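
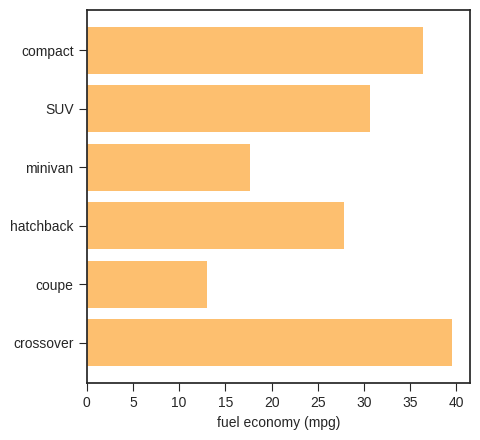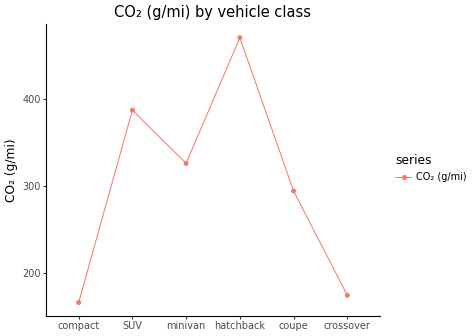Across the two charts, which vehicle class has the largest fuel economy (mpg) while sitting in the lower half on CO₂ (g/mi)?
Chart 2 median CO₂ (g/mi) ≈ 300; below-median vehicle classes: compact, coupe, crossover. Among those, crossover has the highest fuel economy (mpg) (≈ 40).

crossover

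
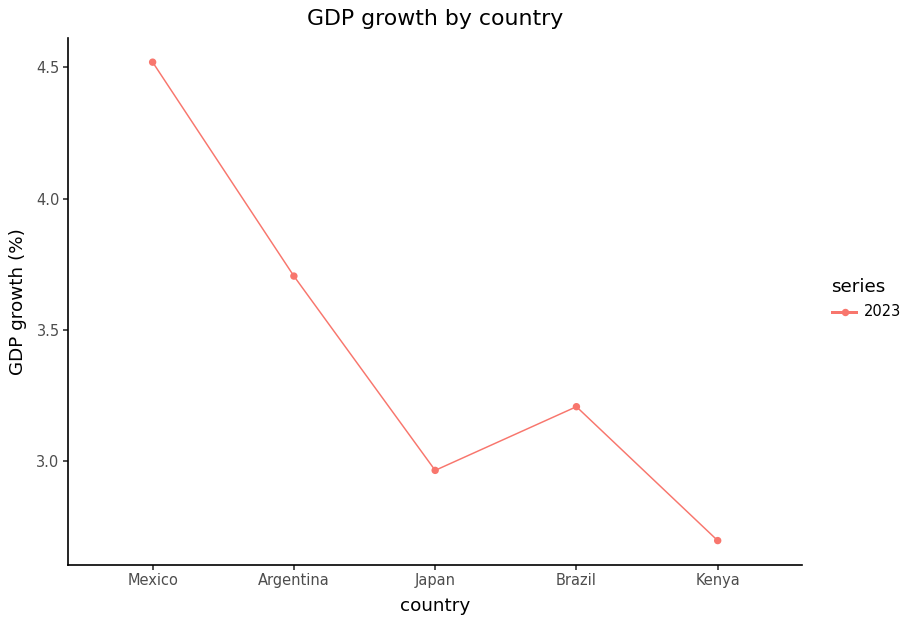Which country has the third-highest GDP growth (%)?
Brazil

Top 4: Mexico ≈ 4.6, Argentina ≈ 3.8, Brazil ≈ 3.2, Japan ≈ 3.0.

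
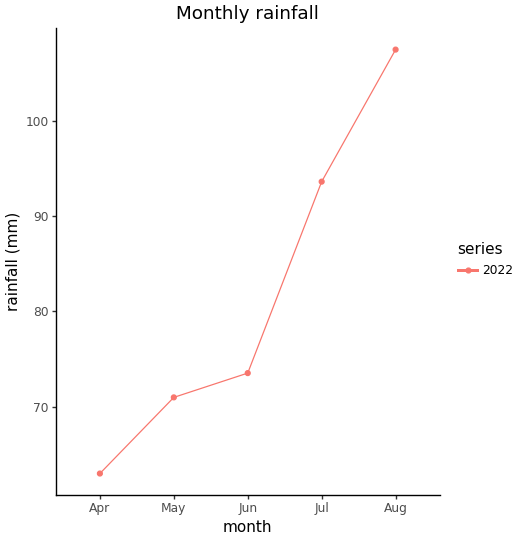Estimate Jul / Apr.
Jul ≈ 95, Apr ≈ 65; 95/65 ≈ 1.46.

≈ 1.46×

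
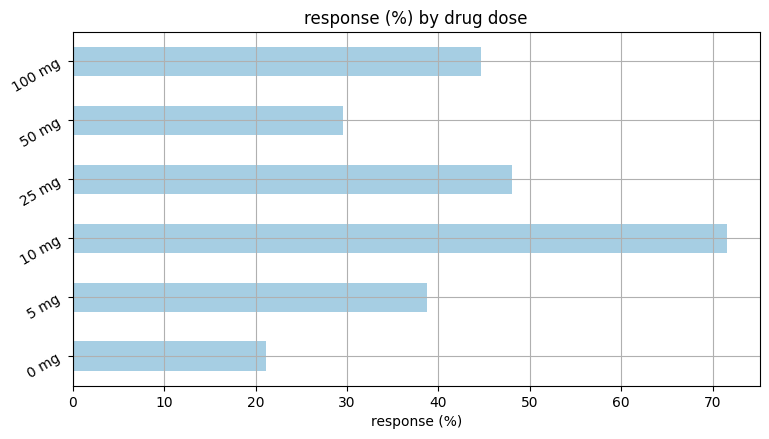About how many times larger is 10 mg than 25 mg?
≈ 1.4×

10 mg ≈ 70, 25 mg ≈ 50; 70/50 ≈ 1.4.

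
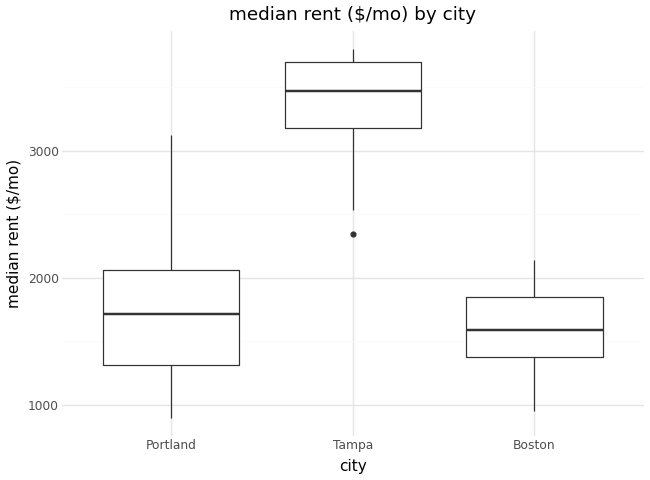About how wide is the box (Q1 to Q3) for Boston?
≈ 400

Q3 ≈ 1800, Q1 ≈ 1400; IQR ≈ 400.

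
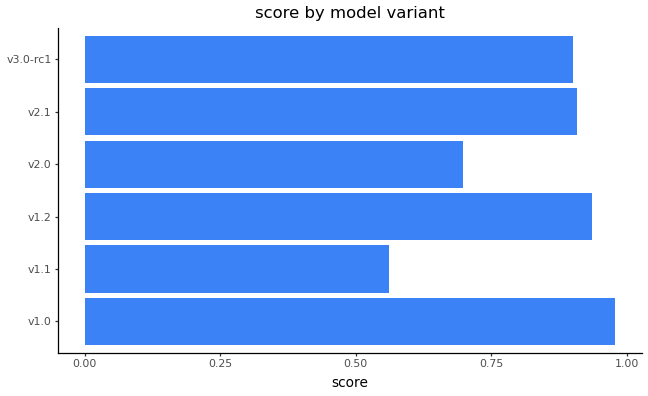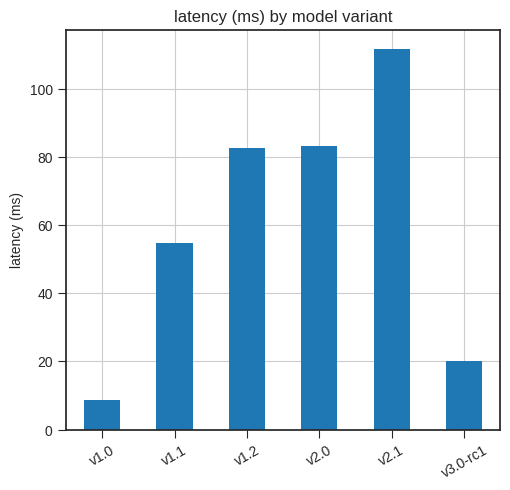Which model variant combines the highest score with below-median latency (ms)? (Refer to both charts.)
Chart 2 median latency (ms) ≈ 60; below-median model variants: v1.0, v1.1, v3.0-rc1. Among those, v1.0 has the highest score (≈ 1).

v1.0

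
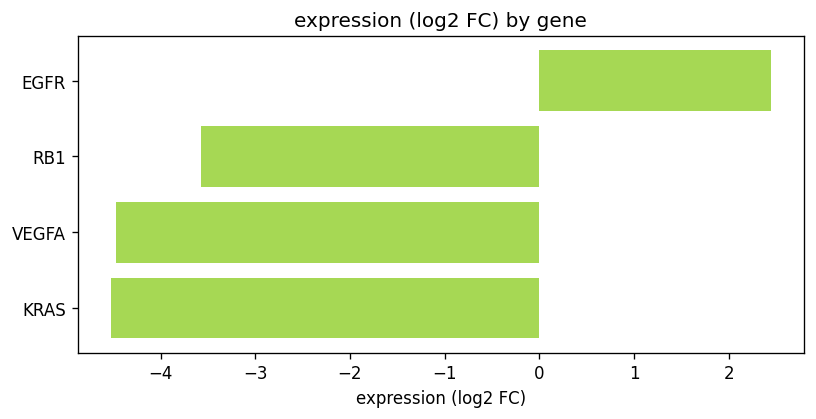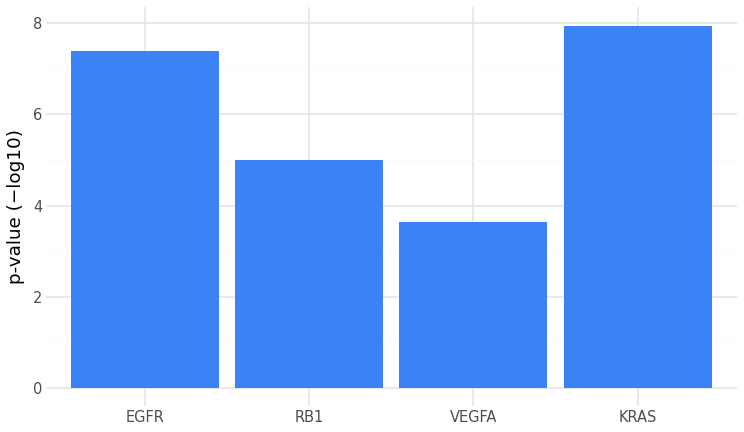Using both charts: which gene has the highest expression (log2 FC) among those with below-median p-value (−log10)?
RB1

Chart 2 median p-value (−log10) ≈ 6; below-median genes: RB1, VEGFA. Among those, RB1 has the highest expression (log2 FC) (≈ -3.5).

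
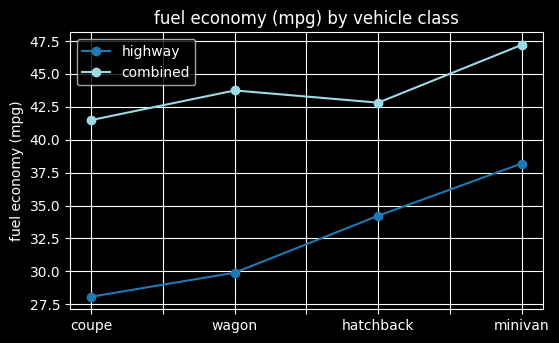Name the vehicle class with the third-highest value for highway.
Top 4 for highway: minivan ≈ 38, hatchback ≈ 34, wagon ≈ 30, coupe ≈ 28.

wagon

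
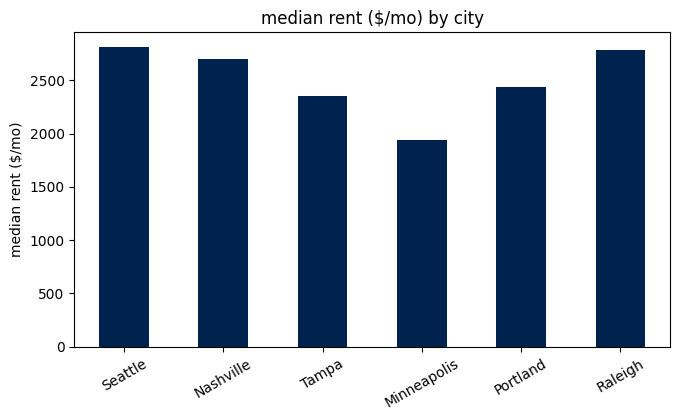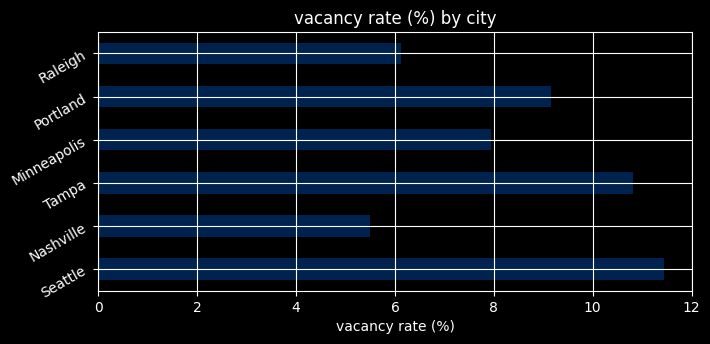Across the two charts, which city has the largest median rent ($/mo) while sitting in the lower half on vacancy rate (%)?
Raleigh

Chart 2 median vacancy rate (%) ≈ 8; below-median cities: Nashville, Minneapolis, Raleigh. Among those, Raleigh has the highest median rent ($/mo) (≈ 3000).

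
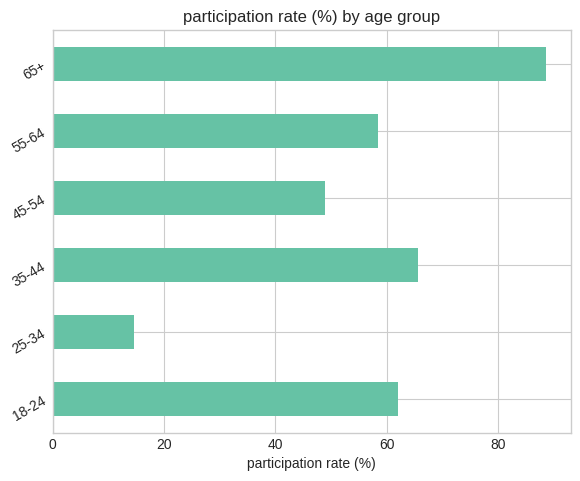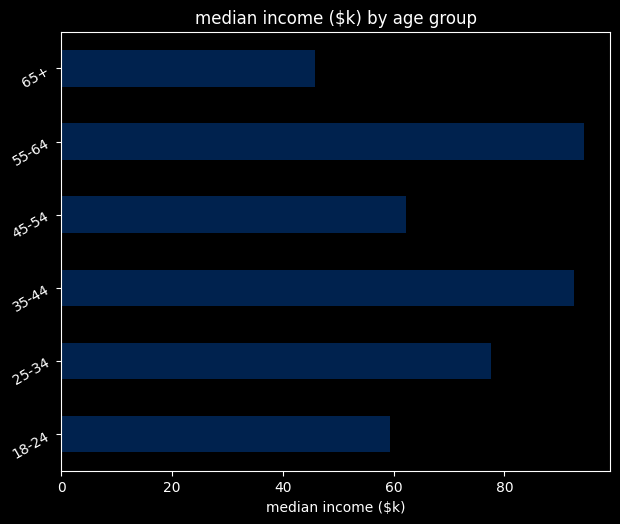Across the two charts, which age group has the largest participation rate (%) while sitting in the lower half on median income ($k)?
Chart 2 median median income ($k) ≈ 70; below-median age groups: 18-24, 45-54, 65+. Among those, 65+ has the highest participation rate (%) (≈ 90).

65+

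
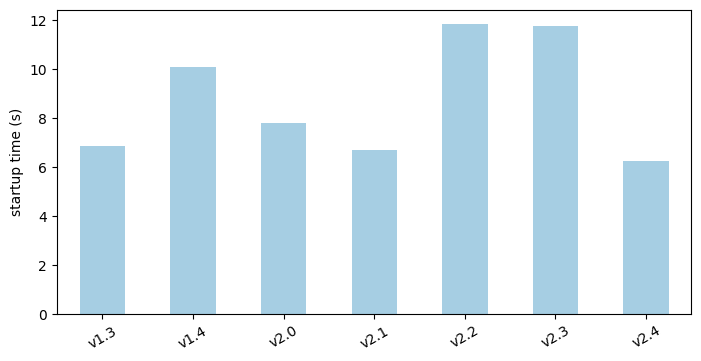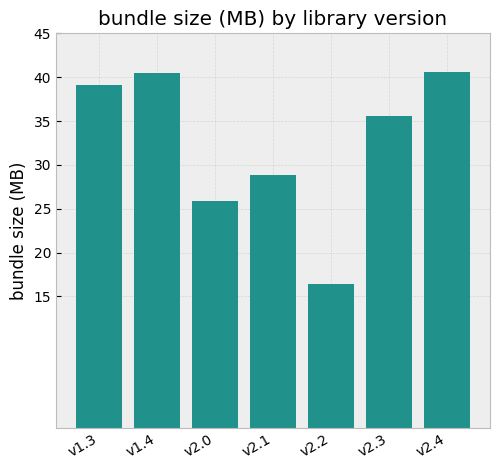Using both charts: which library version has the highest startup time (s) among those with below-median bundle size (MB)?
v2.2

Chart 2 median bundle size (MB) ≈ 35; below-median library versions: v2.0, v2.1, v2.2. Among those, v2.2 has the highest startup time (s) (≈ 12).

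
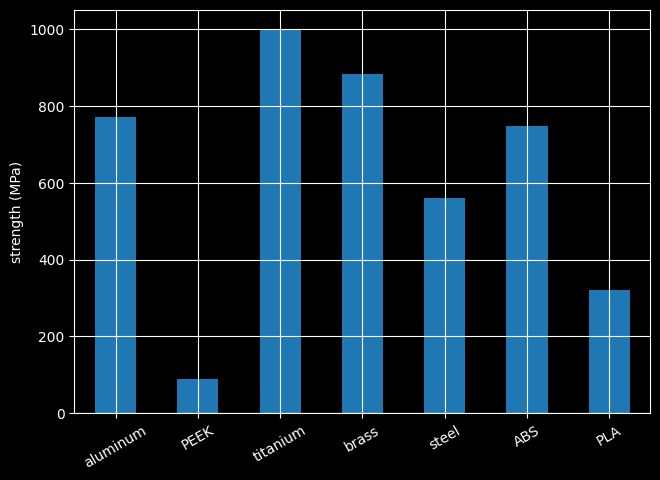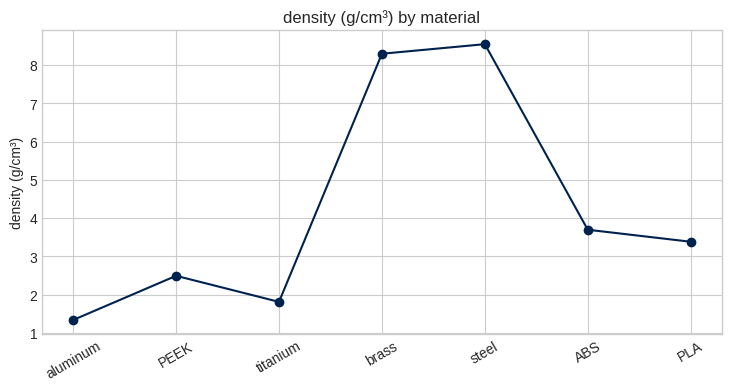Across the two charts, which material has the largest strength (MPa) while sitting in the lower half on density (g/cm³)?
titanium

Chart 2 median density (g/cm³) ≈ 3; below-median materials: aluminum, PEEK, titanium. Among those, titanium has the highest strength (MPa) (≈ 1000).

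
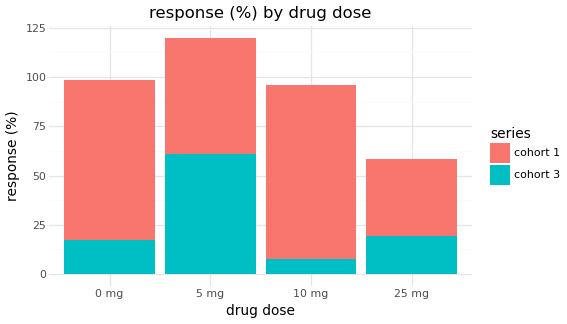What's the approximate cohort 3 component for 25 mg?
cohort 3 top ≈ 20, bottom ≈ 0; segment ≈ 20.

≈ 20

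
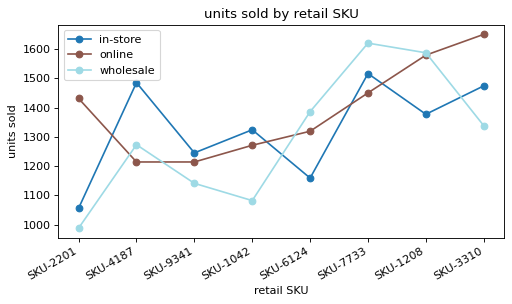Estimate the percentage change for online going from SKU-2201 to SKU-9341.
SKU-2201 ≈ 1400, SKU-9341 ≈ 1200; (1200 − 1400) / 1400 ≈ -14.3%.

≈ -14.3%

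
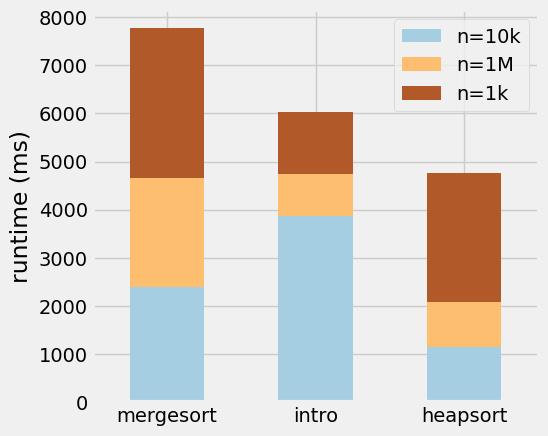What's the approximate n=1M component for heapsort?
n=1M top ≈ 2000, bottom ≈ 1000; segment ≈ 1000.

≈ 1000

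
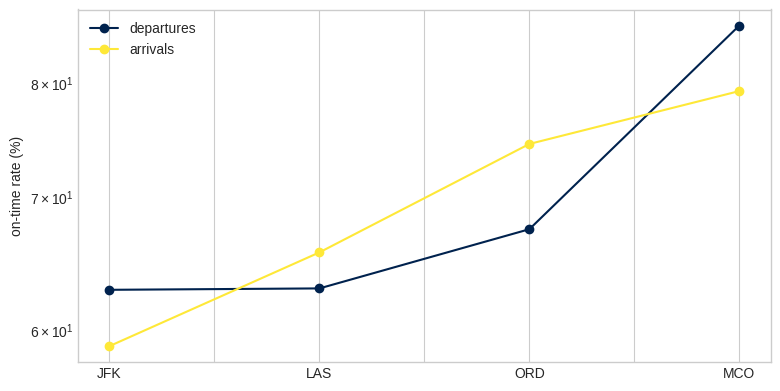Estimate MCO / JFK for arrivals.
≈ 1.33×

MCO ≈ 80, JFK ≈ 60; 80/60 ≈ 1.33.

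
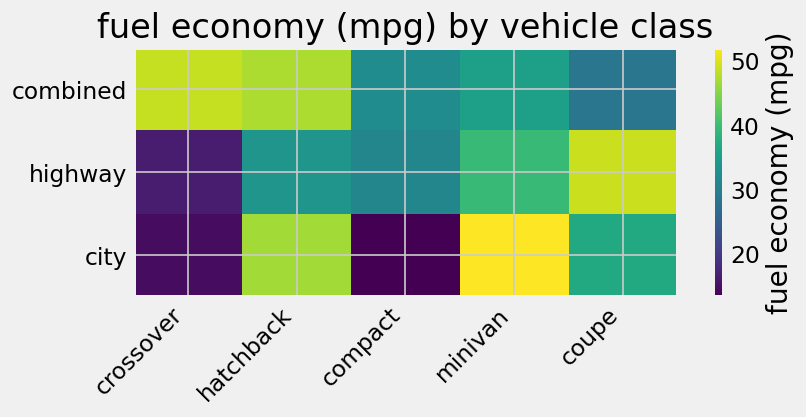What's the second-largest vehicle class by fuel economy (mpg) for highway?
Top 3 for highway: coupe ≈ 50, minivan ≈ 40, hatchback ≈ 35.

minivan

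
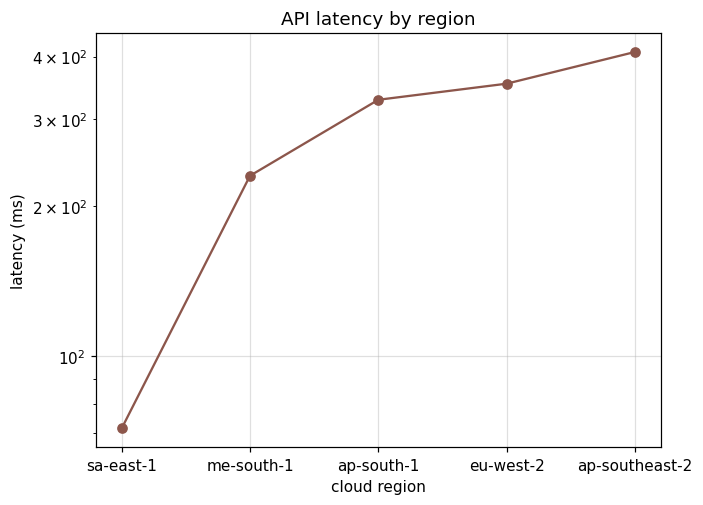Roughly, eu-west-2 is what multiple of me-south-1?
eu-west-2 ≈ 350, me-south-1 ≈ 250; 350/250 ≈ 1.4.

≈ 1.4×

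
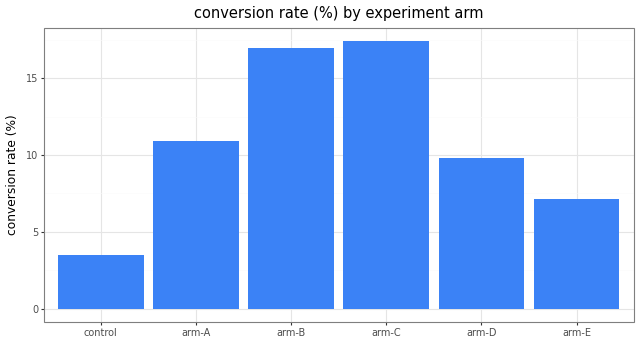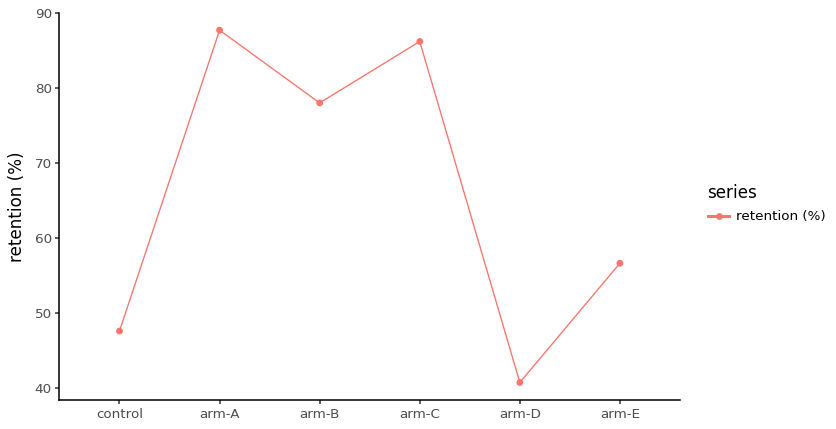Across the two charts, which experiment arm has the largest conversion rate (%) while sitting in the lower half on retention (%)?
arm-D

Chart 2 median retention (%) ≈ 70; below-median experiment arms: control, arm-D, arm-E. Among those, arm-D has the highest conversion rate (%) (≈ 10).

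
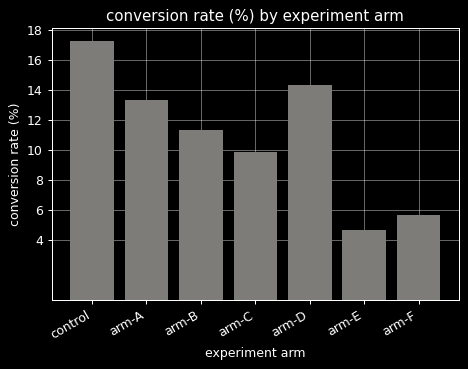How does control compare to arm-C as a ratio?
control ≈ 18, arm-C ≈ 10; 18/10 ≈ 1.8.

≈ 1.8×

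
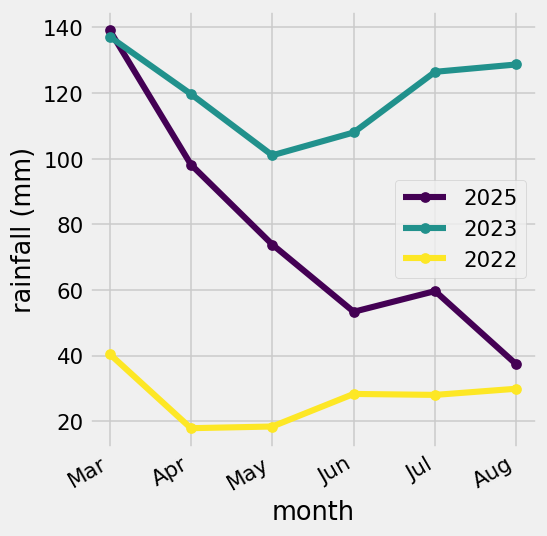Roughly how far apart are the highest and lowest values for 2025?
≈ 100

Max Mar ≈ 140, min Aug ≈ 40; range ≈ 100.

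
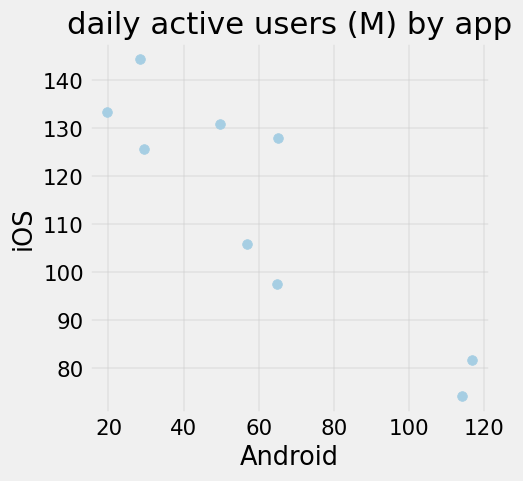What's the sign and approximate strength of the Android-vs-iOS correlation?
negative, strong

Points are negatively correlated; strong (|r| ≈ 0.9).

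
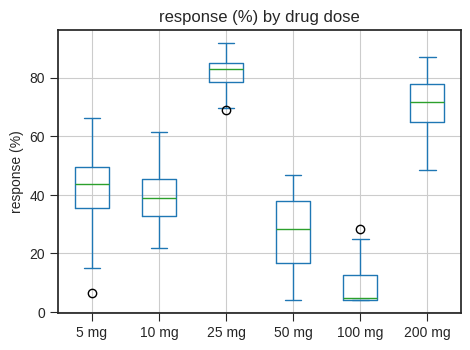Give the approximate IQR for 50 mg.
Q3 ≈ 40, Q1 ≈ 20; IQR ≈ 20.

≈ 20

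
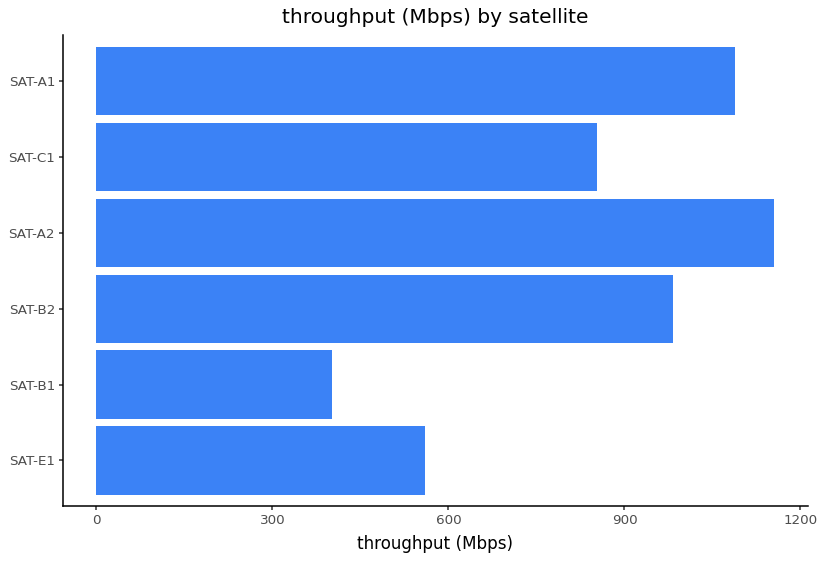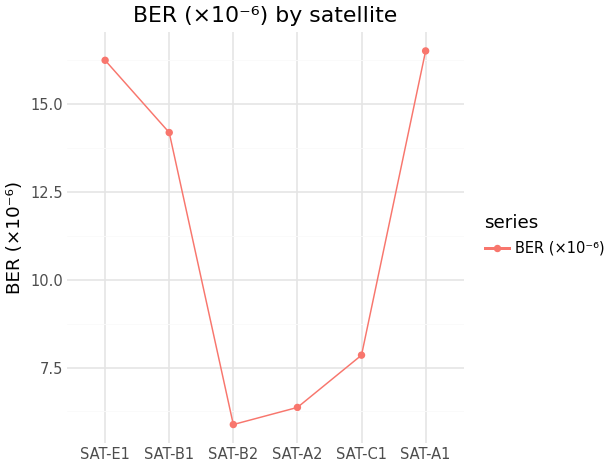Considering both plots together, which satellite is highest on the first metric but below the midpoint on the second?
SAT-A2

Chart 2 median BER (×10⁻⁶) ≈ 12; below-median satellites: SAT-B2, SAT-A2, SAT-C1. Among those, SAT-A2 has the highest throughput (Mbps) (≈ 1200).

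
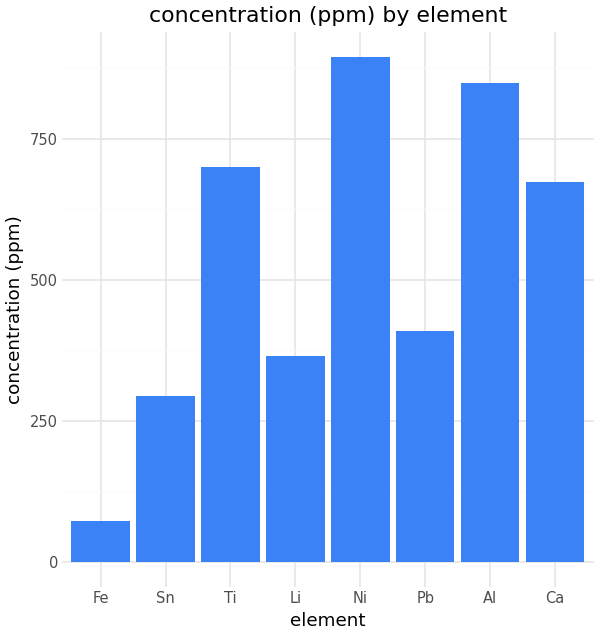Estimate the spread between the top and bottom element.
≈ 800

Max Ni ≈ 900, min Fe ≈ 100; range ≈ 800.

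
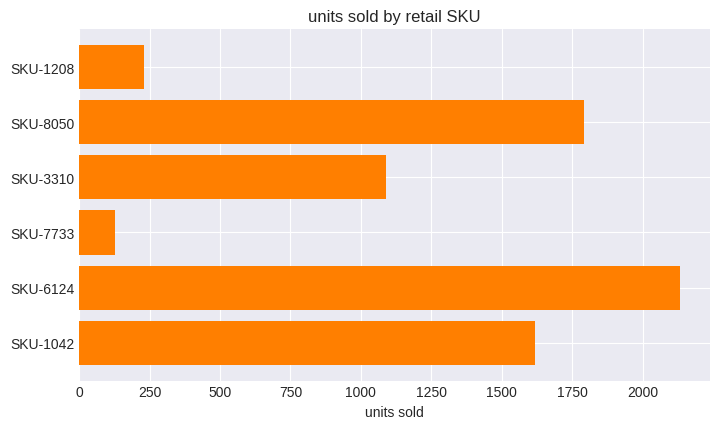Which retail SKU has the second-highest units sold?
SKU-8050

Top 3: SKU-6124 ≈ 2200, SKU-8050 ≈ 1800, SKU-1042 ≈ 1600.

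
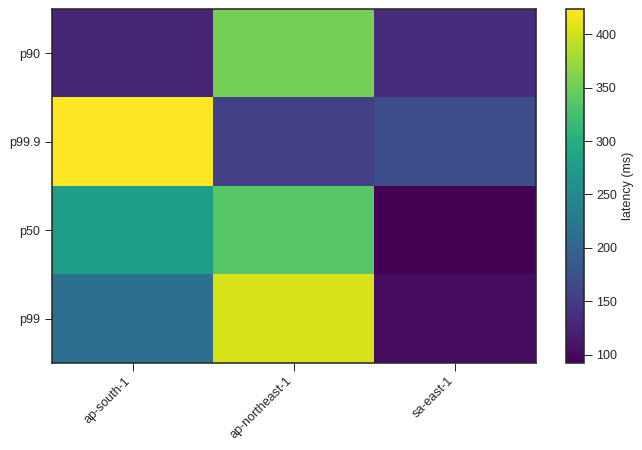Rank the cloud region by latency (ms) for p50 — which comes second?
ap-south-1

Top 3 for p50: ap-northeast-1 ≈ 350, ap-south-1 ≈ 300, sa-east-1 ≈ 100.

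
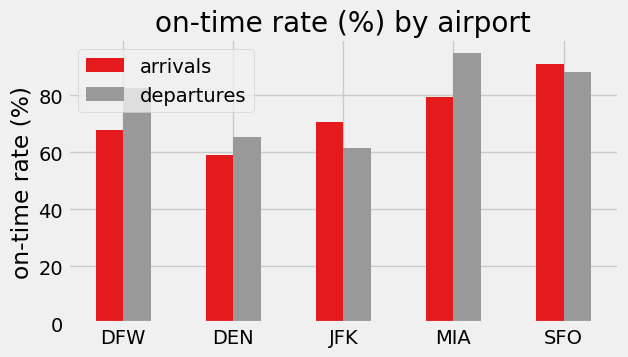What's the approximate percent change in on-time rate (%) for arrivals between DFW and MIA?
DFW ≈ 70, MIA ≈ 80; (80 − 70) / 70 ≈ +14.3%.

≈ +14.3%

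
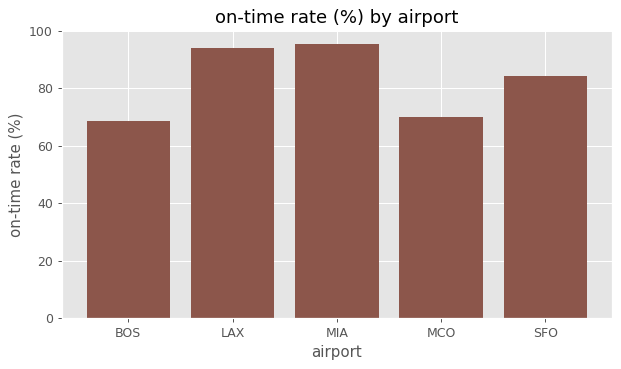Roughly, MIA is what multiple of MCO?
≈ 1.43×

MIA ≈ 100, MCO ≈ 70; 100/70 ≈ 1.43.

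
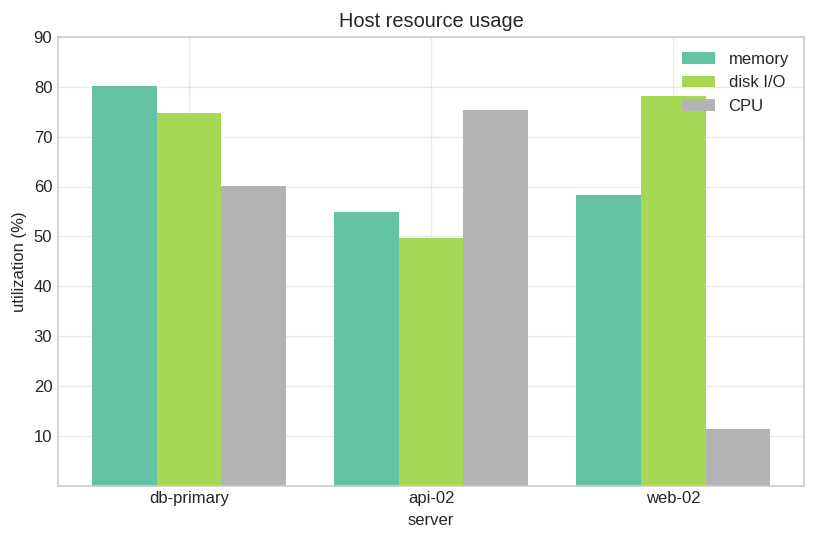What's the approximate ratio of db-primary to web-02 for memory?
db-primary ≈ 80, web-02 ≈ 60; 80/60 ≈ 1.33.

≈ 1.33×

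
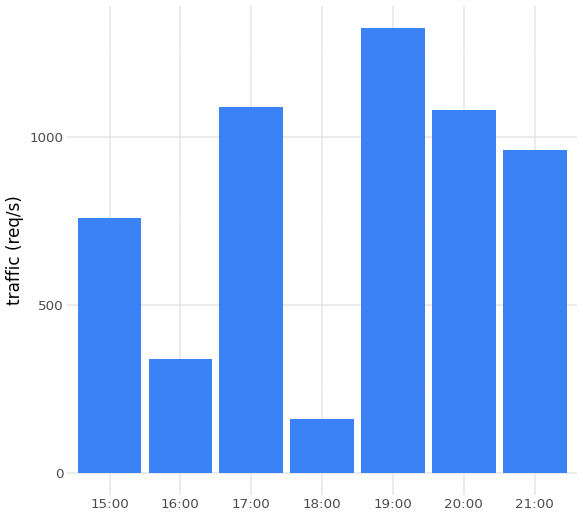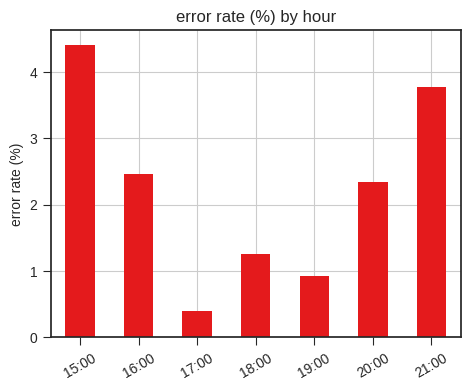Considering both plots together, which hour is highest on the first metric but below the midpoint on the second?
19:00

Chart 2 median error rate (%) ≈ 2.5; below-median hours: 17:00, 18:00, 19:00. Among those, 19:00 has the highest traffic (req/s) (≈ 1400).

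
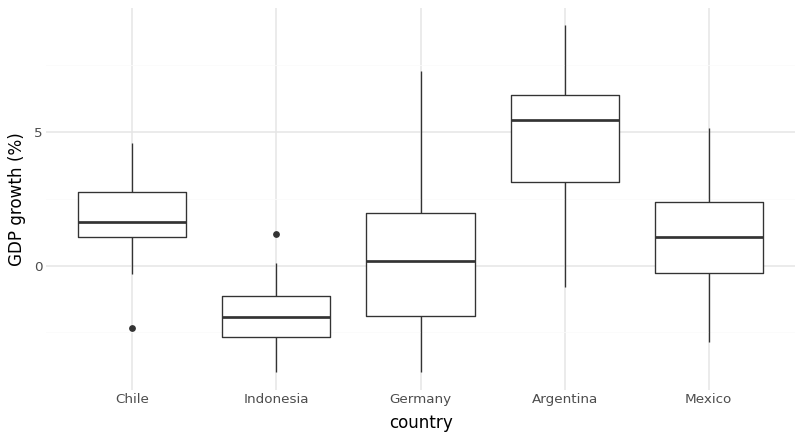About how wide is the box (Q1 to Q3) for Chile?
Q3 ≈ 3.0, Q1 ≈ 1.0; IQR ≈ 2.0.

≈ 2.0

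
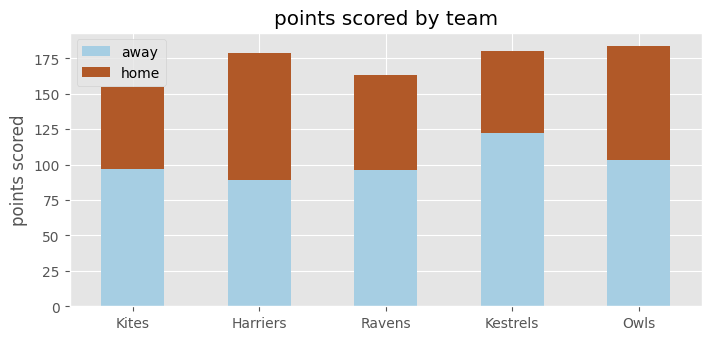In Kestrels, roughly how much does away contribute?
away top ≈ 120, bottom ≈ 0; segment ≈ 120.

≈ 120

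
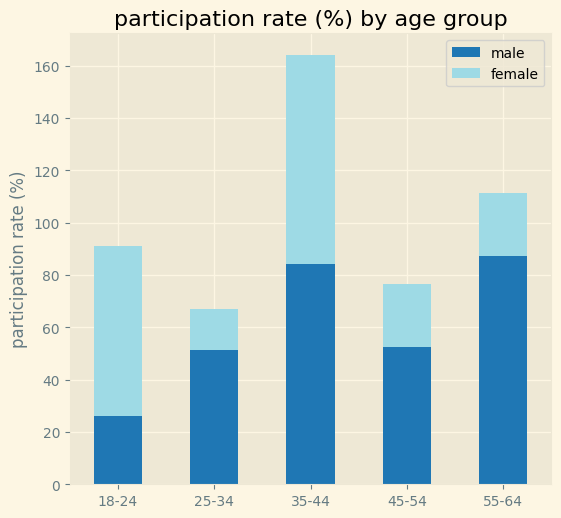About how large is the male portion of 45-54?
male top ≈ 60, bottom ≈ 0; segment ≈ 60.

≈ 60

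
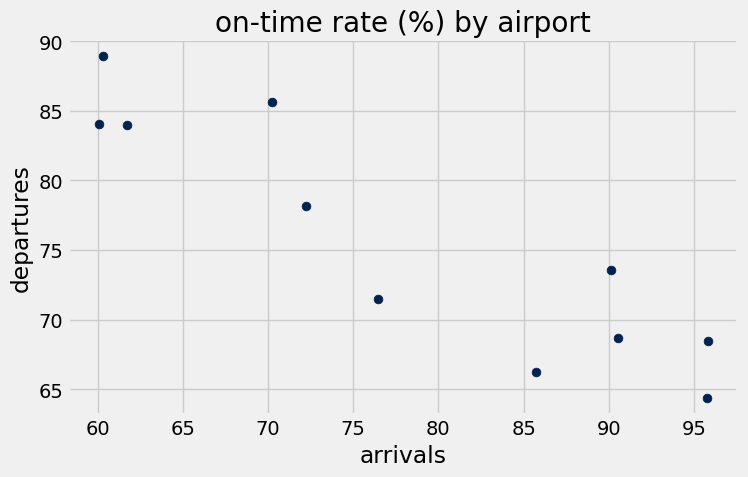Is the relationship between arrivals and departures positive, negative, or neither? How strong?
negative, strong

Points are negatively correlated; strong (|r| ≈ 0.9).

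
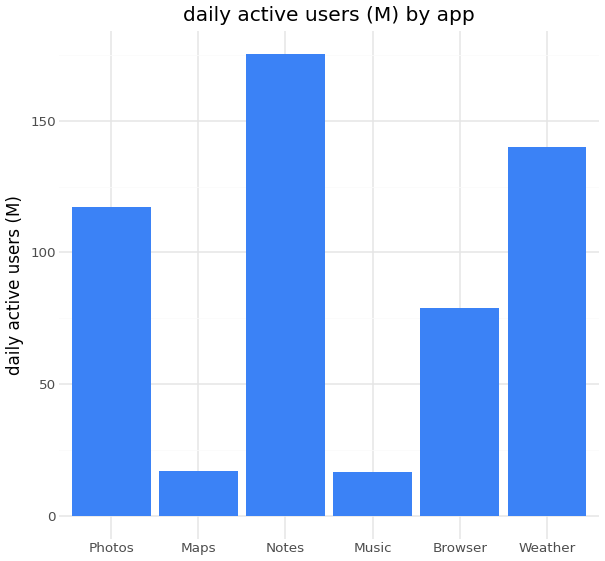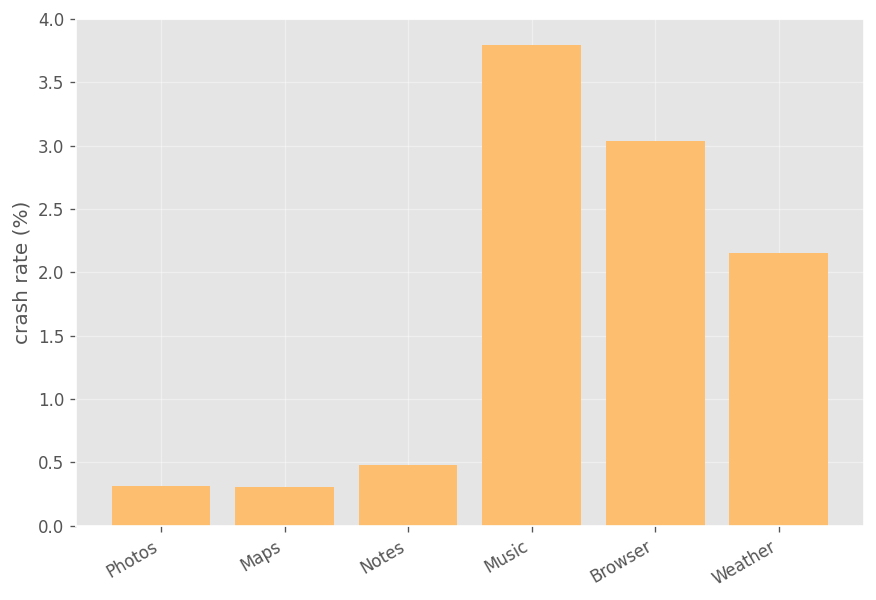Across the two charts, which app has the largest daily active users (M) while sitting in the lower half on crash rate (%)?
Chart 2 median crash rate (%) ≈ 1.5; below-median apps: Photos, Maps, Notes. Among those, Notes has the highest daily active users (M) (≈ 180).

Notes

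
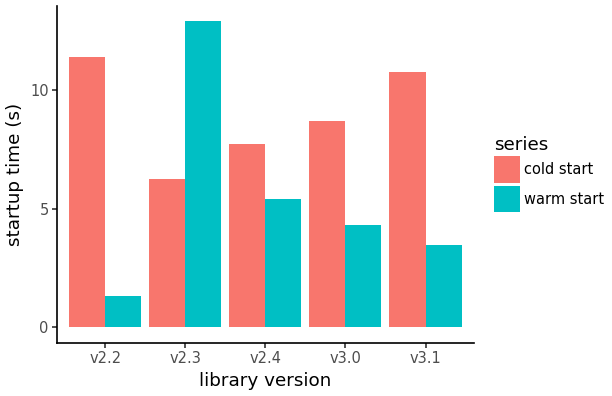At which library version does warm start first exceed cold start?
v2.2: warm start ≈ 2 vs cold start ≈ 12 (not yet); v2.3: warm start ≈ 12 vs cold start ≈ 6 (first crossover).

v2.3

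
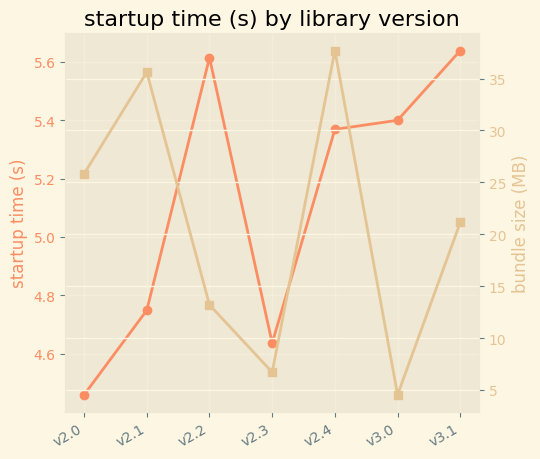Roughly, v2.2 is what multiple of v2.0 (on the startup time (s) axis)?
≈ 1.24×

v2.2 ≈ 5.6, v2.0 ≈ 4.5; 5.6/4.5 ≈ 1.24.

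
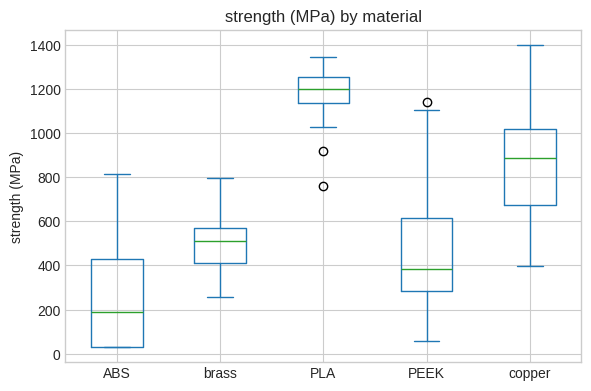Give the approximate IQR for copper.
≈ 300

Q3 ≈ 1000, Q1 ≈ 700; IQR ≈ 300.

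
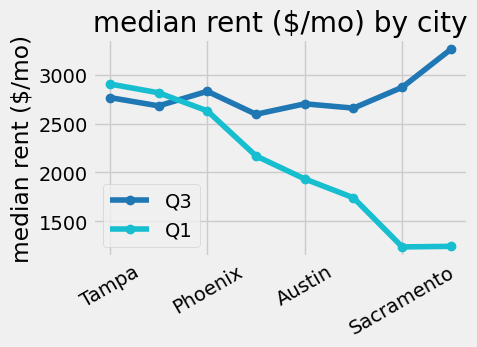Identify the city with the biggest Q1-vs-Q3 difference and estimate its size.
Denver, ≈ 2000 $/mo

Denver: Q1 ≈ 1200, Q3 ≈ 3200 → gap ≈ 2000. Next-largest (Sacramento) is only ≈ 1600.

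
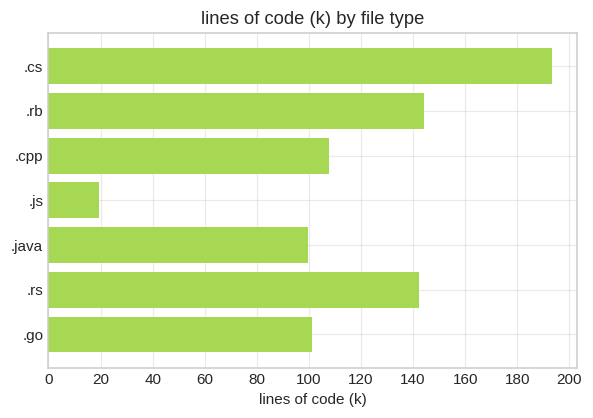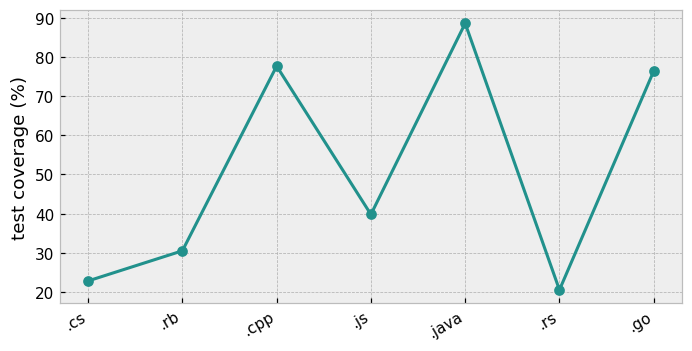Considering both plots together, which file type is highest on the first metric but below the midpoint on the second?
.cs

Chart 2 median test coverage (%) ≈ 40; below-median file types: .cs, .rb, .rs. Among those, .cs has the highest lines of code (k) (≈ 200).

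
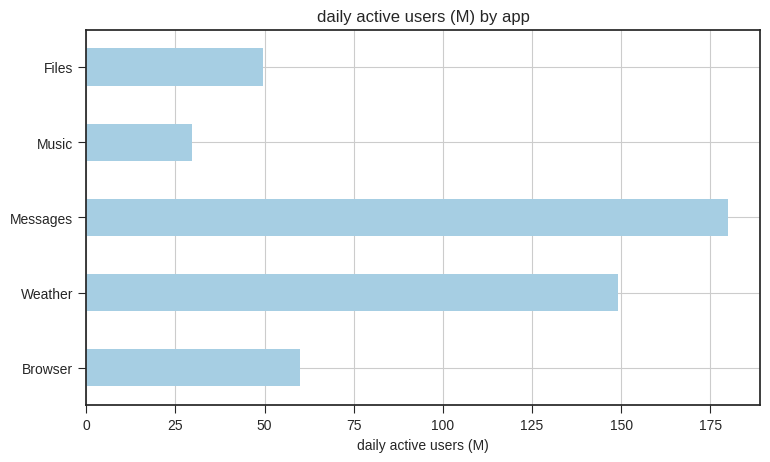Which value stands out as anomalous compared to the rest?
Messages ≈ 180; the rest sit between ≈ 20 and ≈ 140.

Messages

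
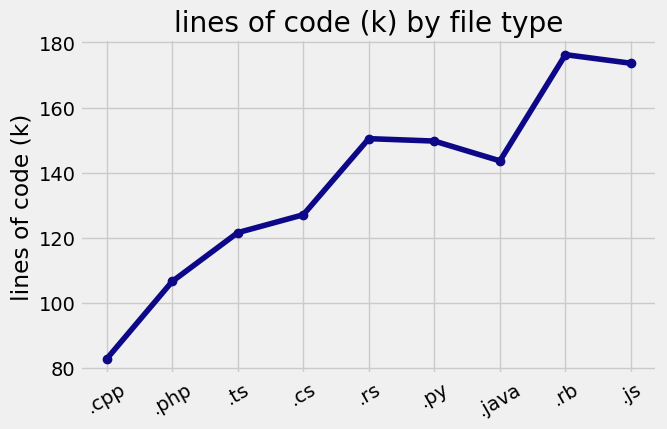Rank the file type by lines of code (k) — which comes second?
.js

Top 3: .rb ≈ 180, .js ≈ 170, .rs ≈ 150.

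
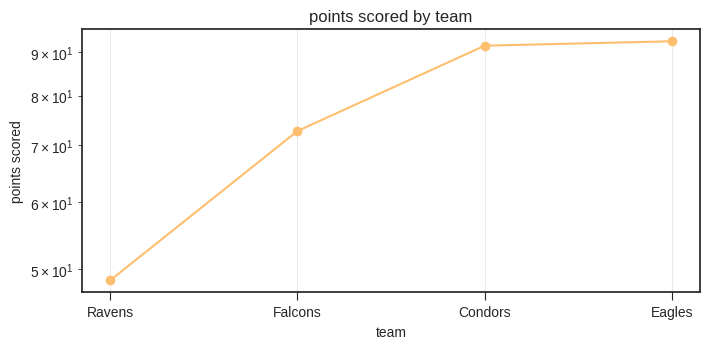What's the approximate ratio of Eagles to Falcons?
≈ 1.27×

Eagles ≈ 95, Falcons ≈ 75; 95/75 ≈ 1.27.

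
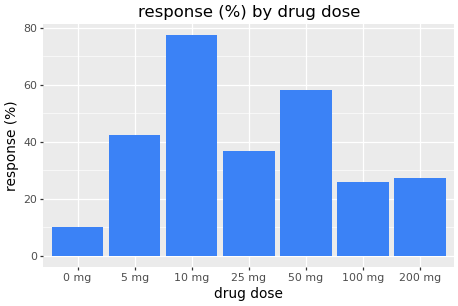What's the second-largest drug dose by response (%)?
50 mg

Top 3: 10 mg ≈ 80, 50 mg ≈ 60, 5 mg ≈ 40.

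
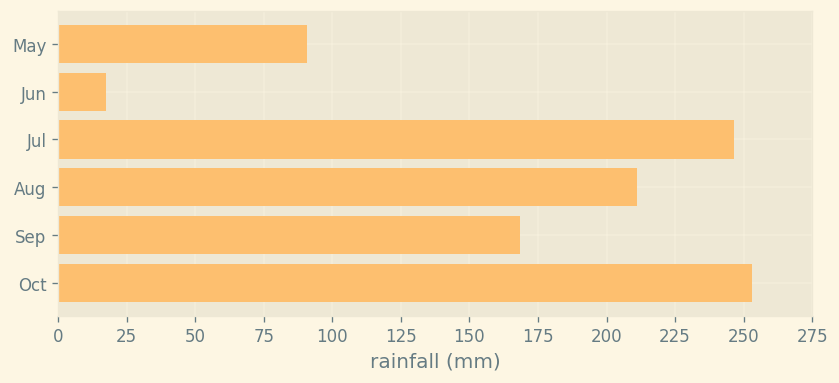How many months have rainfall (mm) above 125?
4

Above 125: Jul, Aug, Sep, Oct.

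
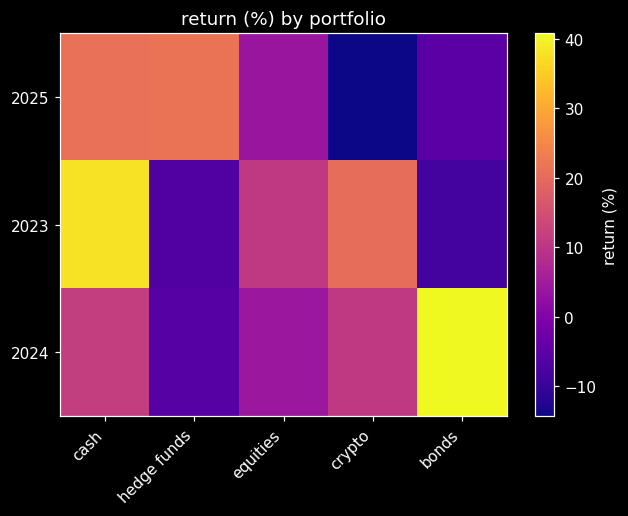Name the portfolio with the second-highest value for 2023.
crypto

Top 3 for 2023: cash ≈ 40, crypto ≈ 20, equities ≈ 10.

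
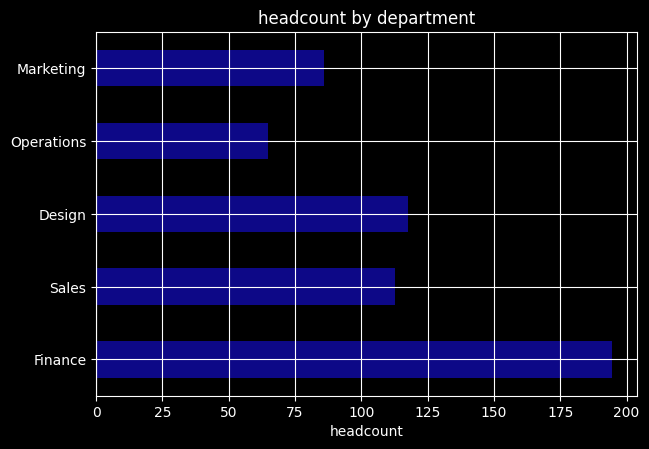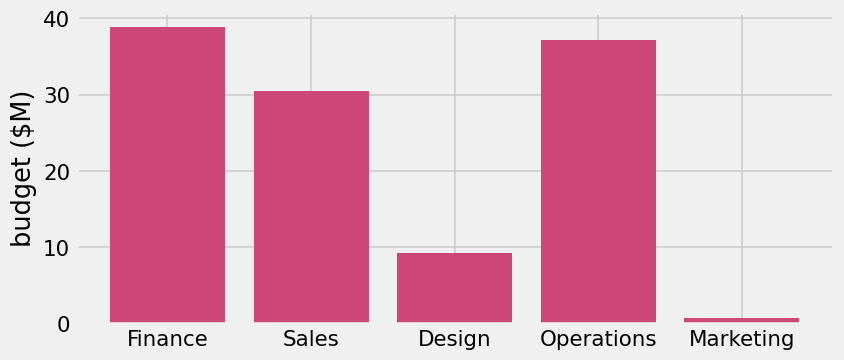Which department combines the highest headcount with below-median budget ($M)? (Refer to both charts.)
Chart 2 median budget ($M) ≈ 30; below-median departments: Design, Marketing. Among those, Design has the highest headcount (≈ 120).

Design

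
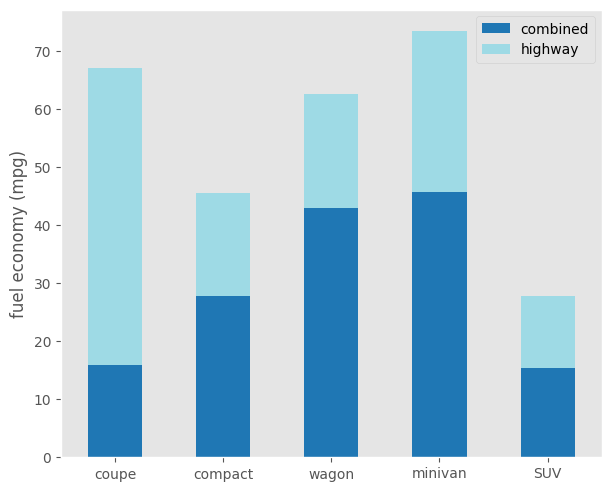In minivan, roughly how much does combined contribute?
combined top ≈ 50, bottom ≈ 0; segment ≈ 50.

≈ 50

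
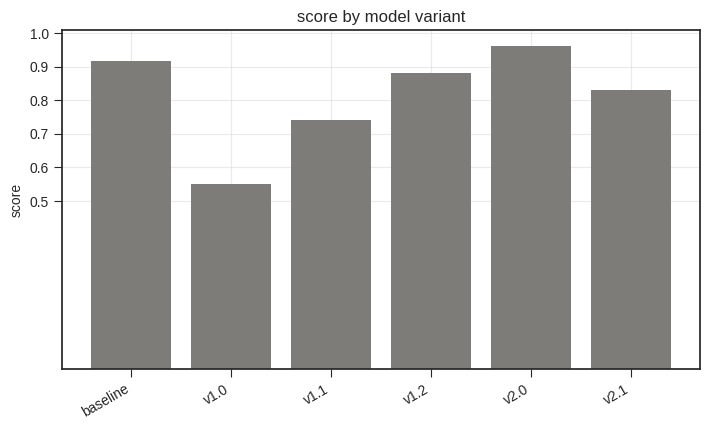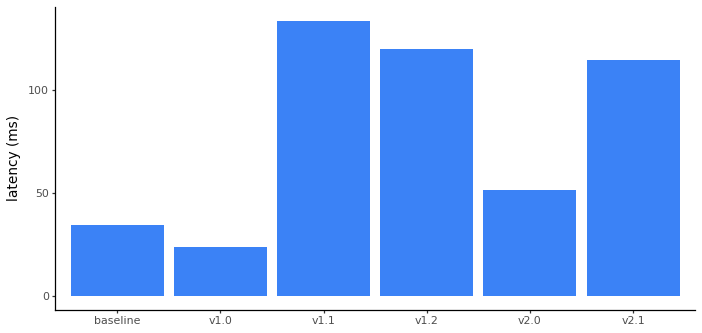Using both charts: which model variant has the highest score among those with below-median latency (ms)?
Chart 2 median latency (ms) ≈ 80; below-median model variants: baseline, v1.0, v2.0. Among those, v2.0 has the highest score (≈ 1).

v2.0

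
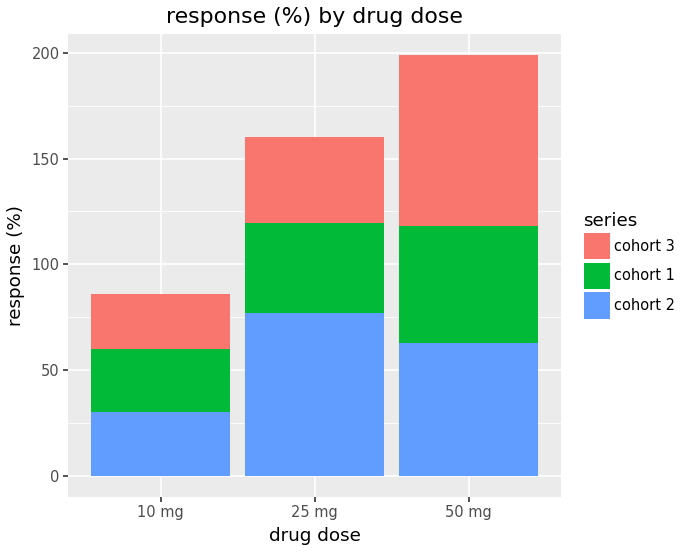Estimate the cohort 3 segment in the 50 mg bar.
cohort 3 top ≈ 200, bottom ≈ 120; segment ≈ 80.

≈ 80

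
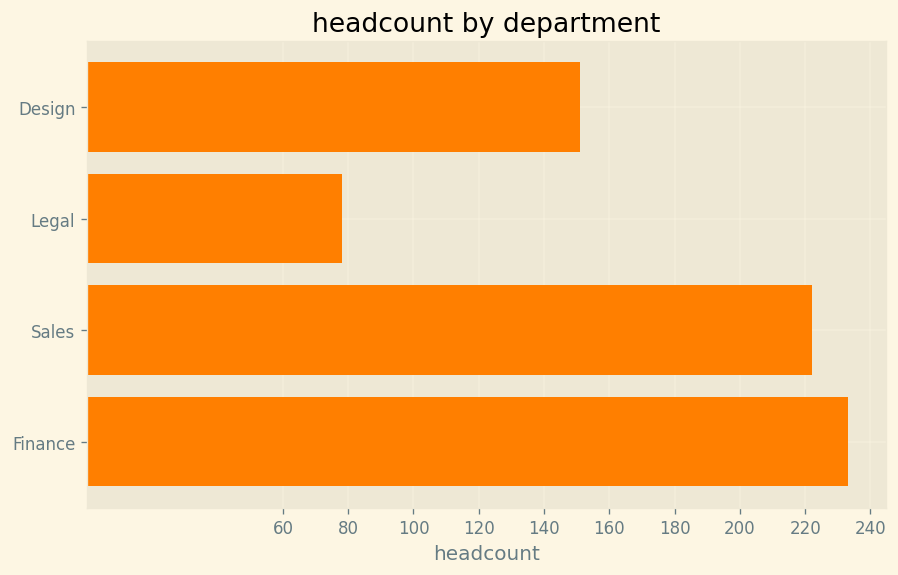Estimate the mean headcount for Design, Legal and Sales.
(160 + 80 + 220) / 3 ≈ 153.

≈ 153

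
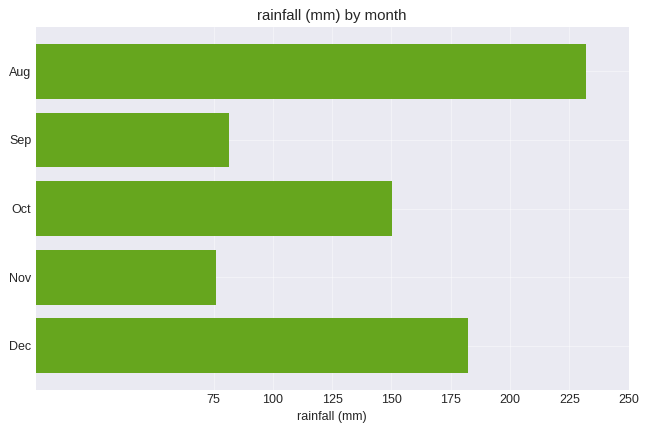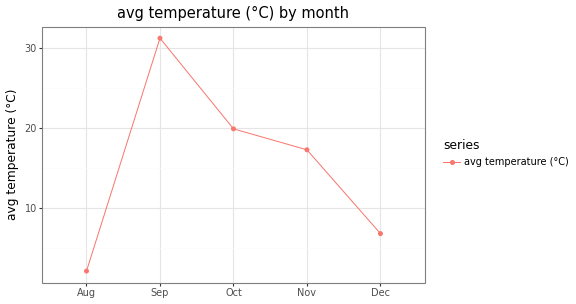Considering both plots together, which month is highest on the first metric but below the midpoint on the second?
Aug

Chart 2 median avg temperature (°C) ≈ 15; below-median months: Aug, Dec. Among those, Aug has the highest rainfall (mm) (≈ 225).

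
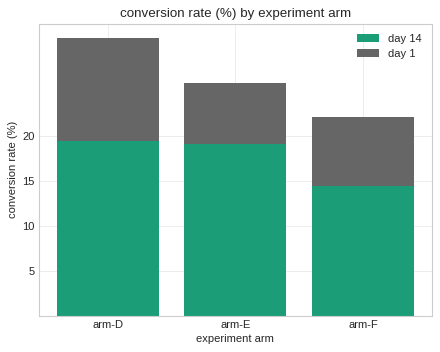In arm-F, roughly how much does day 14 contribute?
day 14 top ≈ 15, bottom ≈ 0; segment ≈ 15.

≈ 15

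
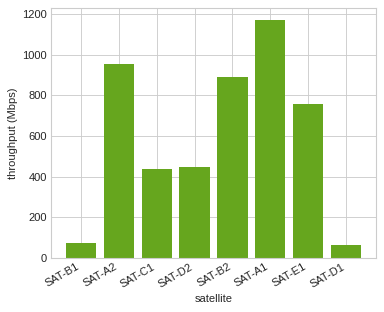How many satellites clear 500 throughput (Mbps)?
Above 500: SAT-A2, SAT-B2, SAT-A1, SAT-E1.

4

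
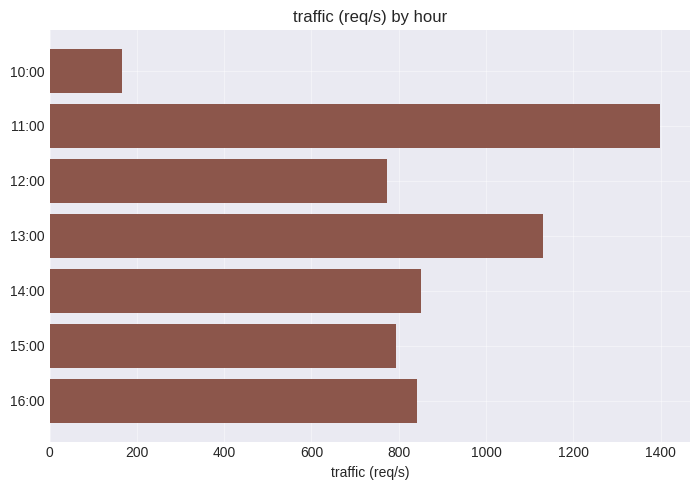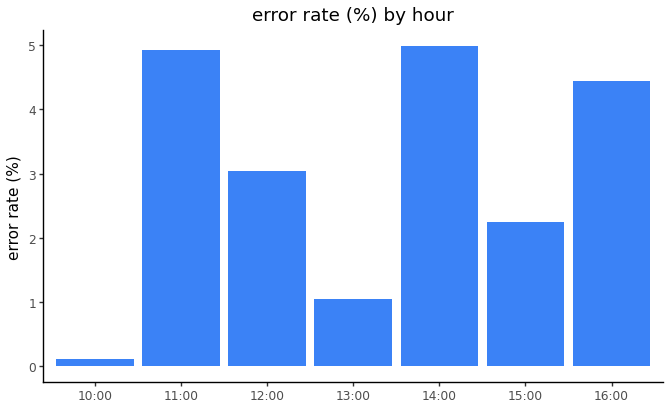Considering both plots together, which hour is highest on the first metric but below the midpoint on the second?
Chart 2 median error rate (%) ≈ 3; below-median hours: 10:00, 13:00, 15:00. Among those, 13:00 has the highest traffic (req/s) (≈ 1200).

13:00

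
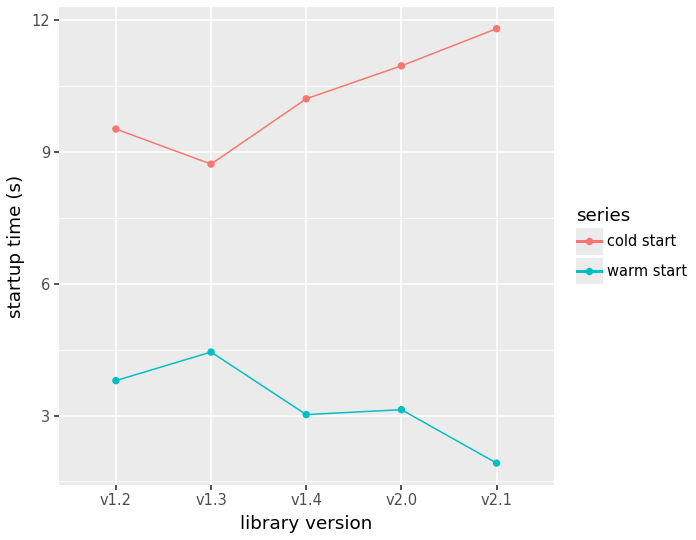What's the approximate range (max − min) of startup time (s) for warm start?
Max v1.3 ≈ 4, min v2.1 ≈ 2; range ≈ 2.

≈ 2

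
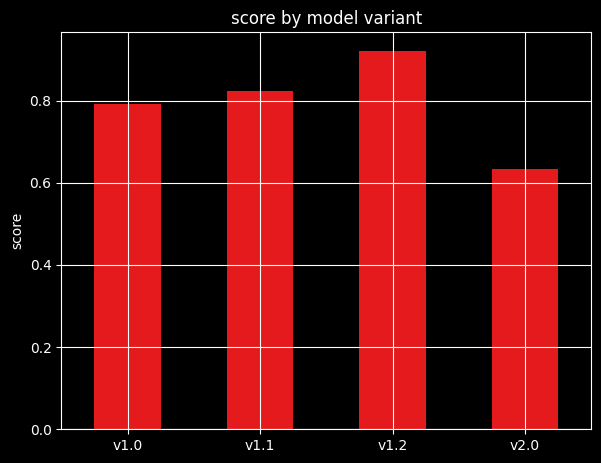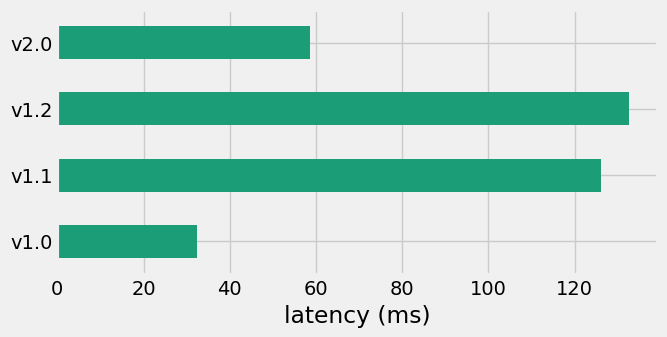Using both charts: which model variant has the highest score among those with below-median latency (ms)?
v1.0

Chart 2 median latency (ms) ≈ 100; below-median model variants: v1.0, v2.0. Among those, v1.0 has the highest score (≈ 0.8).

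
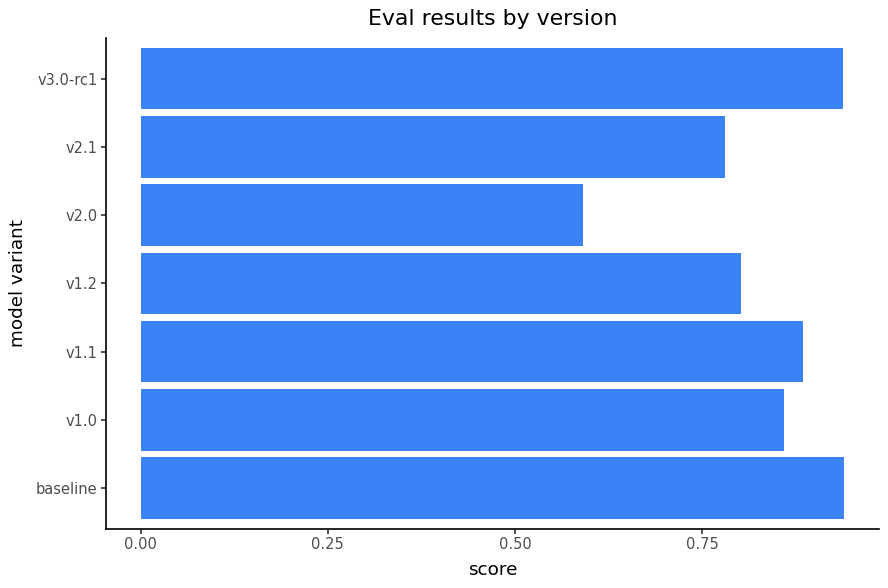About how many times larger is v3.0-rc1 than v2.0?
v3.0-rc1 ≈ 0.9, v2.0 ≈ 0.6; 0.9/0.6 ≈ 1.5.

≈ 1.5×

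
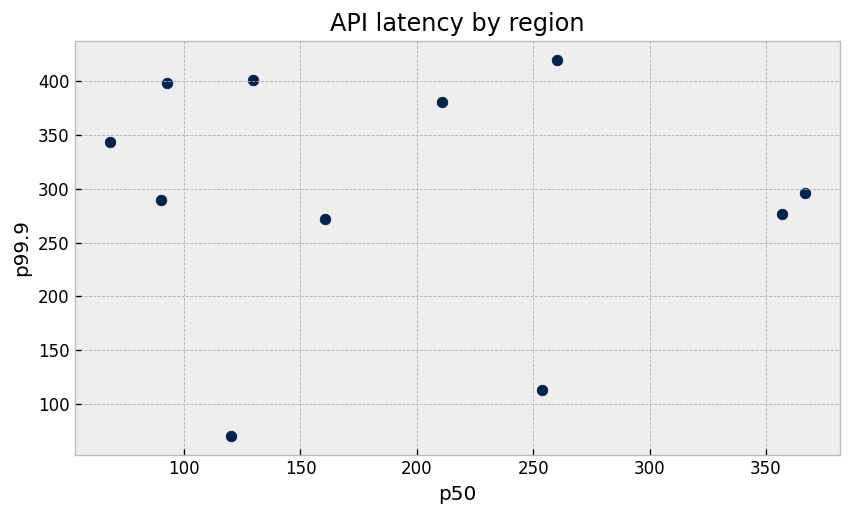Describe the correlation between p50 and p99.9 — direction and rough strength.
Points are roughly uncorrelated; weak (|r| ≈ 0.1).

no clear correlation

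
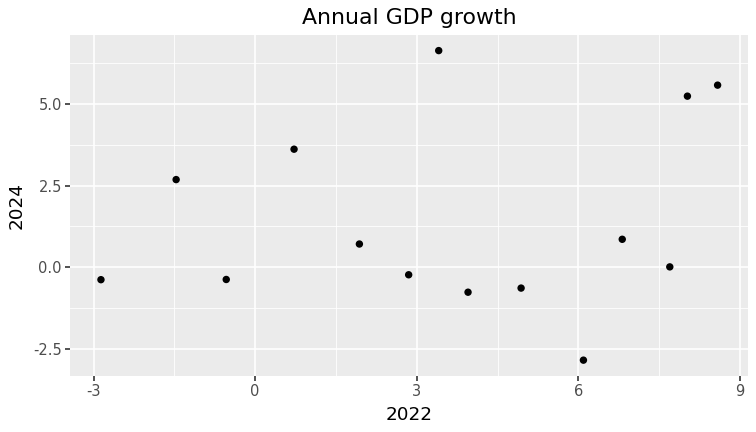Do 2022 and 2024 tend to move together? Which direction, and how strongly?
no clear correlation

Points are roughly uncorrelated; weak (|r| ≈ 0.2).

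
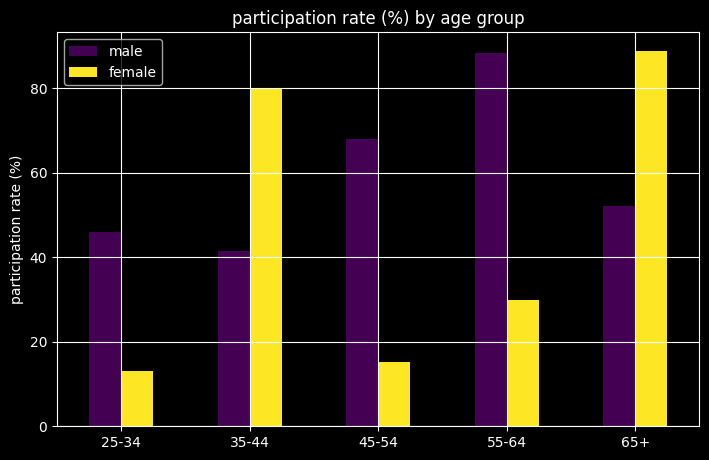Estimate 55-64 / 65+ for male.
55-64 ≈ 90, 65+ ≈ 50; 90/50 ≈ 1.8.

≈ 1.8×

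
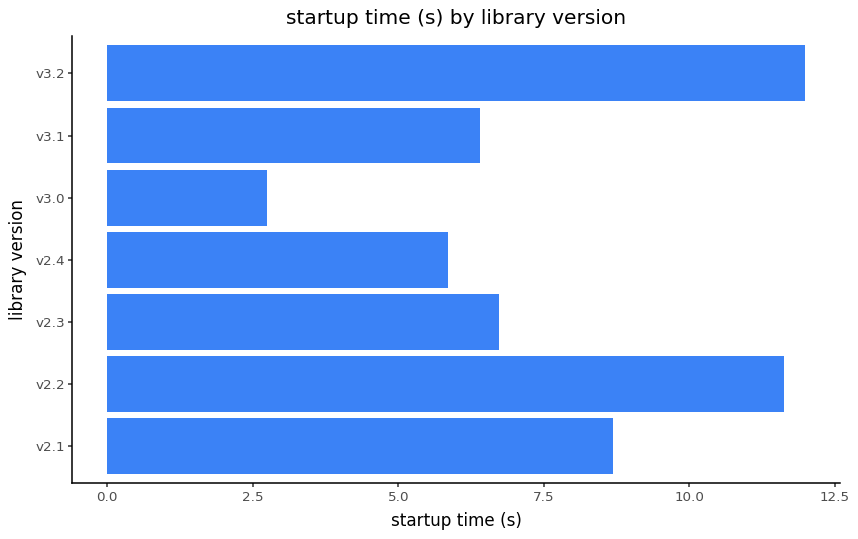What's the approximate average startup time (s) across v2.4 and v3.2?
(6 + 12) / 2 ≈ 9.

≈ 9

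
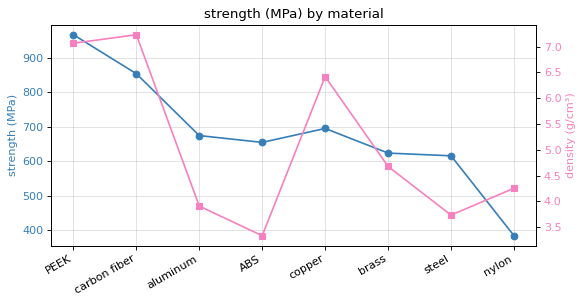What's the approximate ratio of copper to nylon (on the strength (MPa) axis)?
copper ≈ 700, nylon ≈ 400; 700/400 ≈ 1.75.

≈ 1.75×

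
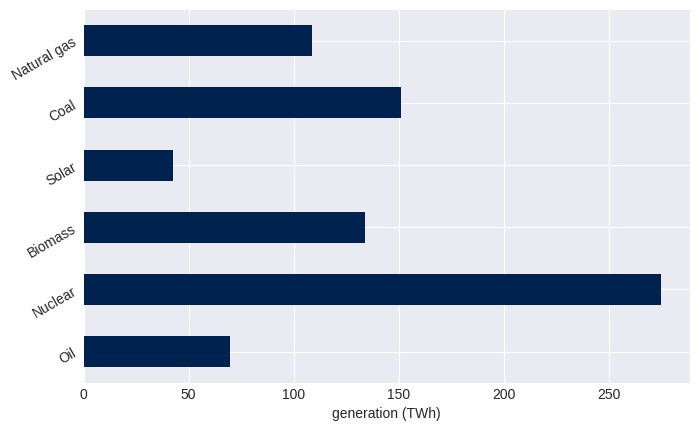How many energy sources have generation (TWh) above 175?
Above 175: Nuclear.

1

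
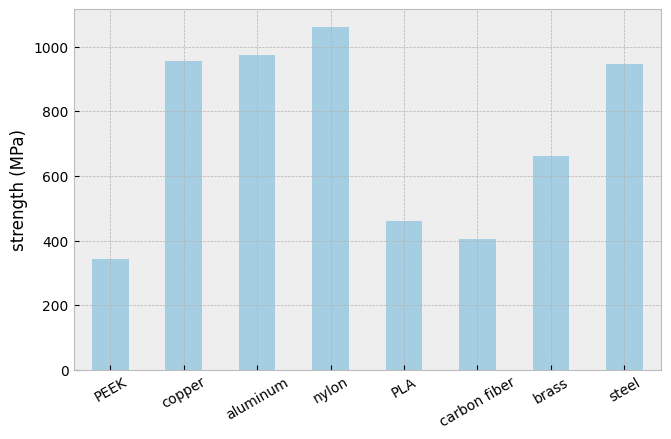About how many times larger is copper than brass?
copper ≈ 1000, brass ≈ 700; 1000/700 ≈ 1.43.

≈ 1.43×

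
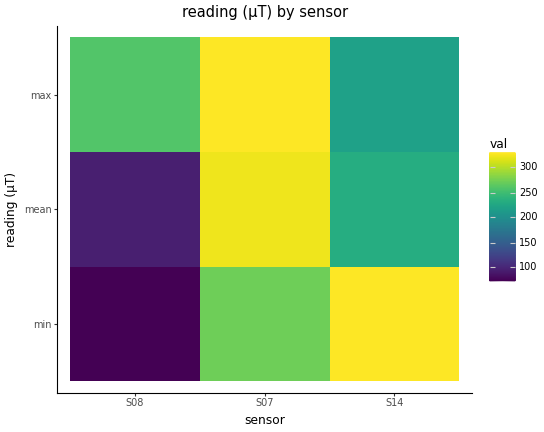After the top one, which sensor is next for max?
S08

Top 3 for max: S07 ≈ 325, S08 ≈ 250, S14 ≈ 225.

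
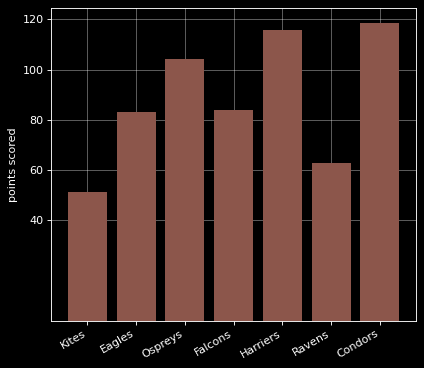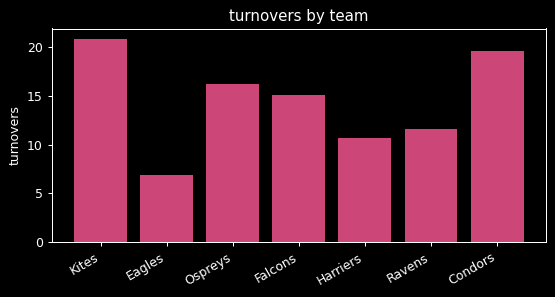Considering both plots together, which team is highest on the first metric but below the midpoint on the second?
Harriers

Chart 2 median turnovers ≈ 16; below-median teams: Eagles, Harriers, Ravens. Among those, Harriers has the highest points scored (≈ 120).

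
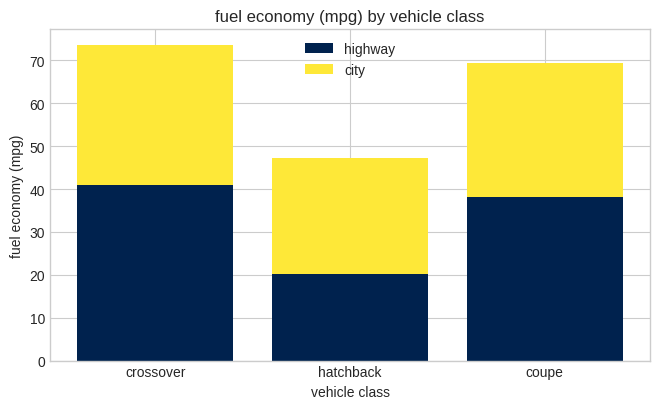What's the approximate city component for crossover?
≈ 30

city top ≈ 70, bottom ≈ 40; segment ≈ 30.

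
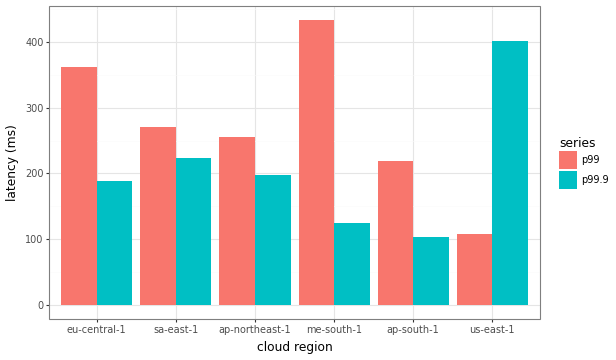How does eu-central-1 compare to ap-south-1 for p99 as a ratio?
eu-central-1 ≈ 350, ap-south-1 ≈ 200; 350/200 ≈ 1.75.

≈ 1.75×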